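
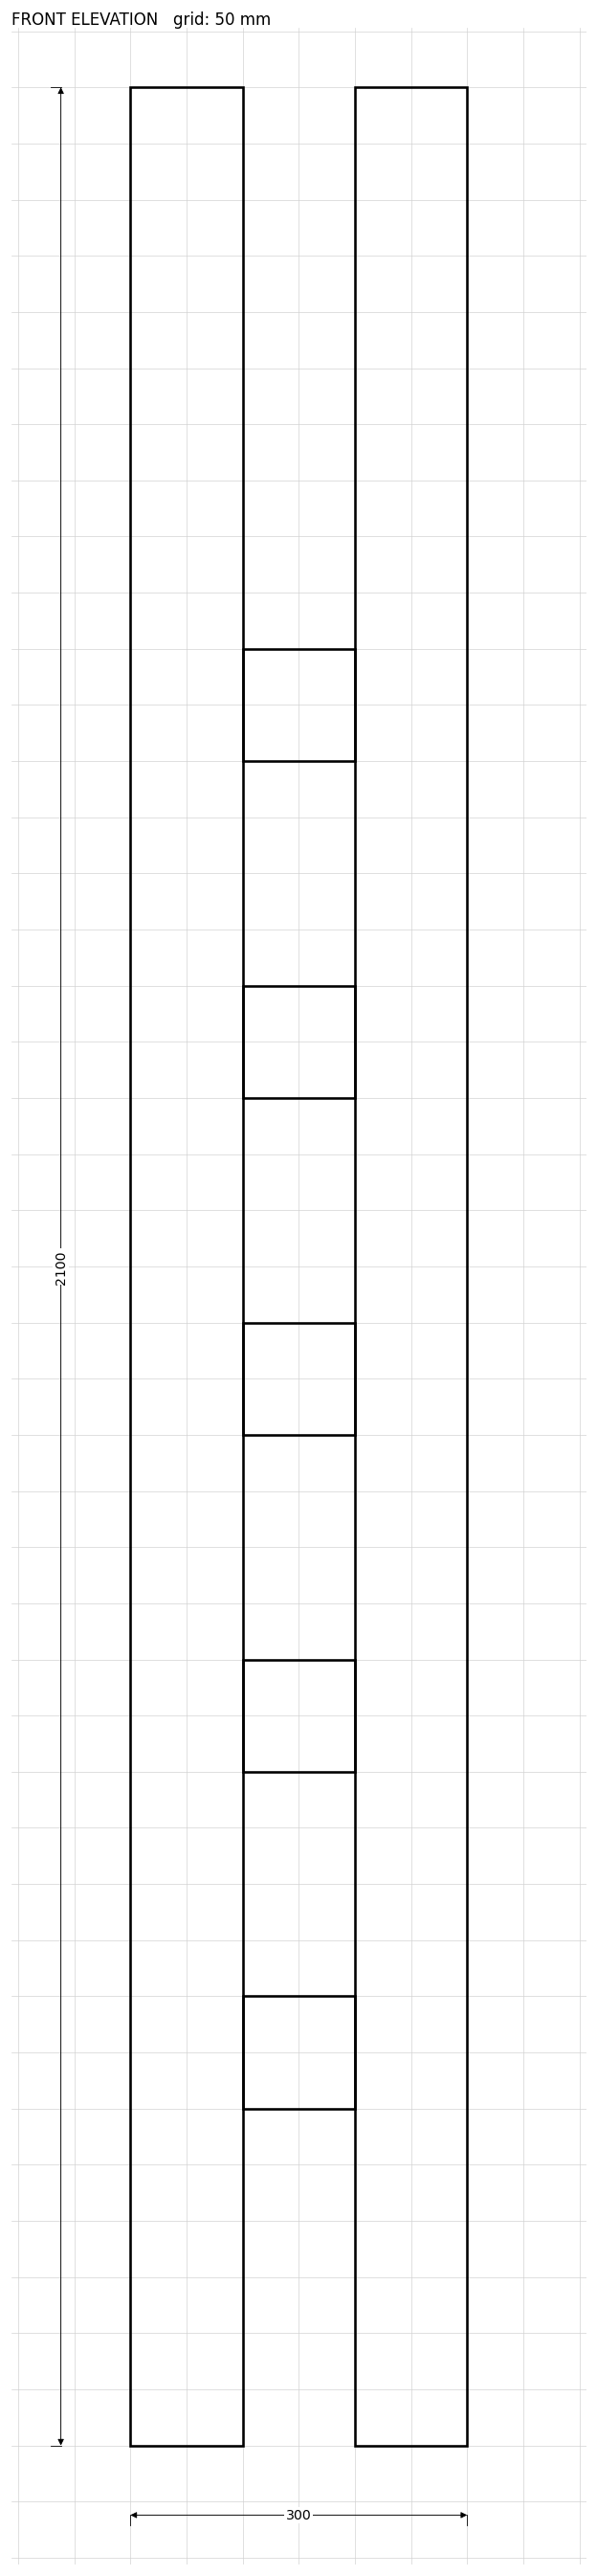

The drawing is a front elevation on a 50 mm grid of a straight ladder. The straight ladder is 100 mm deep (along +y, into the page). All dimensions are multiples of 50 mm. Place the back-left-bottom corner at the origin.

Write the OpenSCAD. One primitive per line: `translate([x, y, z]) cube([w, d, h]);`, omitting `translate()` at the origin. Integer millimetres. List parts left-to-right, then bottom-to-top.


cube([100, 100, 2100]);
translate([100, 0, 300]) cube([100, 100, 100]);
translate([100, 0, 600]) cube([100, 100, 100]);
translate([100, 0, 900]) cube([100, 100, 100]);
translate([100, 0, 1200]) cube([100, 100, 100]);
translate([100, 0, 1500]) cube([100, 100, 100]);
translate([200, 0, 0]) cube([100, 100, 2100]);


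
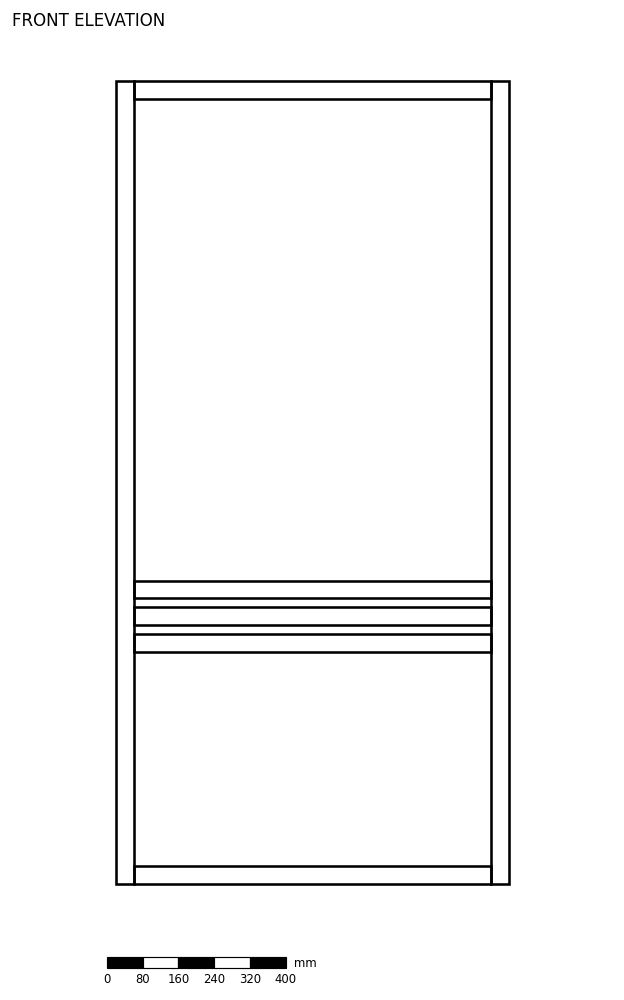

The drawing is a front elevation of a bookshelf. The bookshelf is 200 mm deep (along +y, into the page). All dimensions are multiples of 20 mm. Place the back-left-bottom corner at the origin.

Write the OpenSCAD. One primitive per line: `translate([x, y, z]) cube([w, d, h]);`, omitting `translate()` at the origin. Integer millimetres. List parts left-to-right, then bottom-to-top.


cube([40, 200, 1800]);
translate([40, 0, 0]) cube([800, 200, 40]);
translate([40, 0, 520]) cube([800, 200, 40]);
translate([40, 0, 580]) cube([800, 200, 40]);
translate([40, 0, 640]) cube([800, 200, 40]);
translate([40, 0, 1760]) cube([800, 200, 40]);
translate([840, 0, 0]) cube([40, 200, 1800]);


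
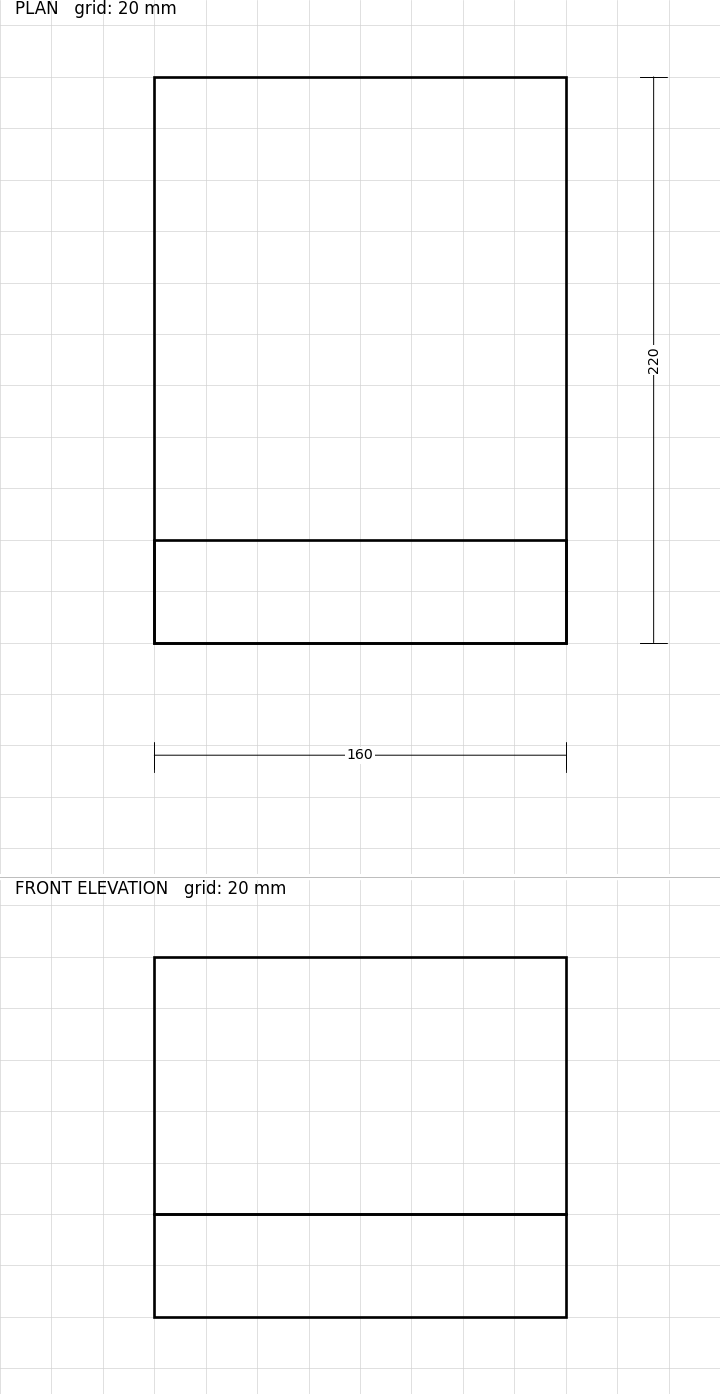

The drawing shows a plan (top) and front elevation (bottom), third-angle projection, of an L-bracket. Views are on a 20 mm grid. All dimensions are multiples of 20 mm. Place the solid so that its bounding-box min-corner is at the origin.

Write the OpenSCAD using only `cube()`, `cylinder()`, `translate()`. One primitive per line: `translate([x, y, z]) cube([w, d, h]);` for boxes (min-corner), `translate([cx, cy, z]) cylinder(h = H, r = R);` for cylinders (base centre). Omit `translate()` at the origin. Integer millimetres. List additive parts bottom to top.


cube([160, 220, 40]);
translate([0, 0, 40]) cube([160, 40, 100]);


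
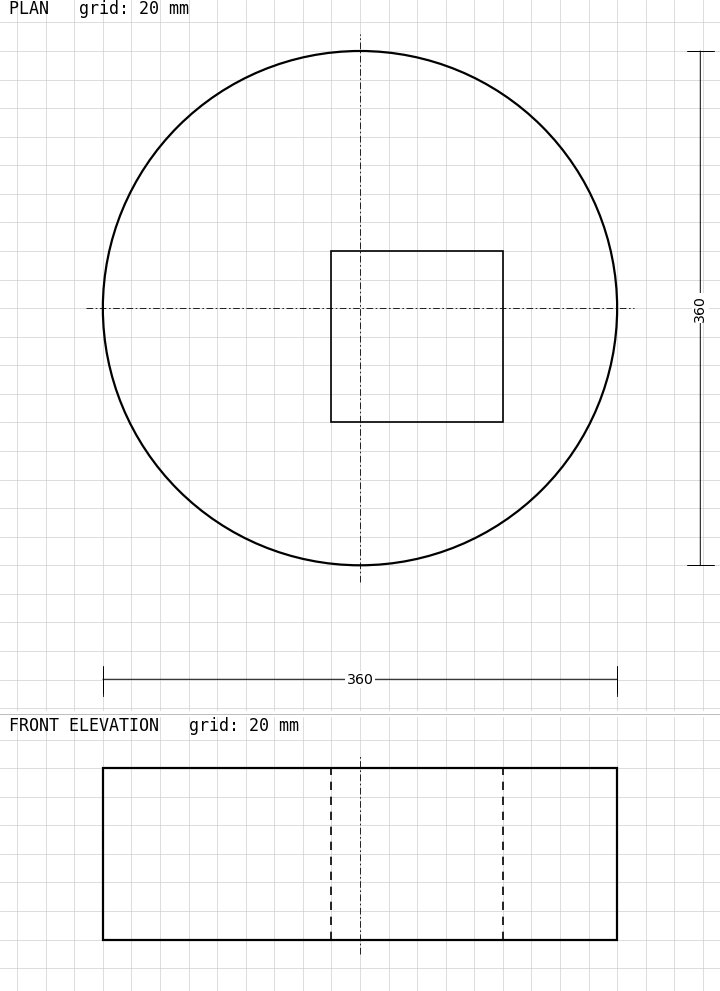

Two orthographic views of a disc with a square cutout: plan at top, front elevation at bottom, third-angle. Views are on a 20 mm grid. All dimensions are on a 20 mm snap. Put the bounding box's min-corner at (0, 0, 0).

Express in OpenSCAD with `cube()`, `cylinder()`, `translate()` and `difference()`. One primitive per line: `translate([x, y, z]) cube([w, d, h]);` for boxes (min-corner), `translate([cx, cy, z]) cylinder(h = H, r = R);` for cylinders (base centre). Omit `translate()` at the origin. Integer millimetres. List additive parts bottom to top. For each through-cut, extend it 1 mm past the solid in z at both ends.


difference() {
  translate([180, 180, 0]) cylinder(h = 120, r = 180);
  translate([160, 100, -1]) cube([120, 120, 122]);
}


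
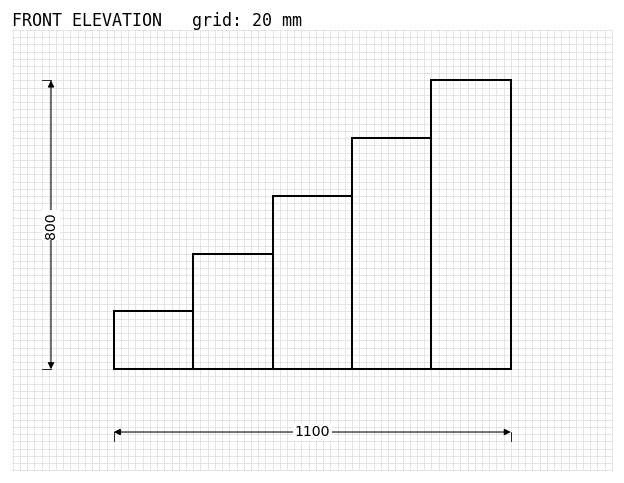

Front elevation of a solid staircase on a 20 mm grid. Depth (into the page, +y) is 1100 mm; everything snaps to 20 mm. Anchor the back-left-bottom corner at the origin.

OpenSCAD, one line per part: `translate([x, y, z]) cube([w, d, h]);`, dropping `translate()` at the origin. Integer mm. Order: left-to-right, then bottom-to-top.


cube([220, 1100, 160]);
translate([220, 0, 0]) cube([220, 1100, 320]);
translate([440, 0, 0]) cube([220, 1100, 480]);
translate([660, 0, 0]) cube([220, 1100, 640]);
translate([880, 0, 0]) cube([220, 1100, 800]);


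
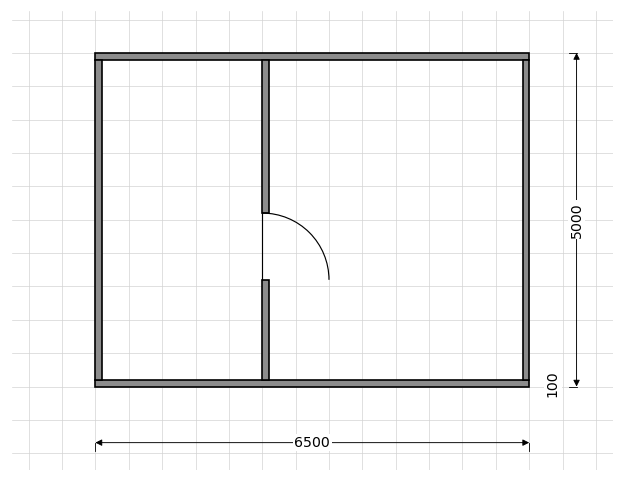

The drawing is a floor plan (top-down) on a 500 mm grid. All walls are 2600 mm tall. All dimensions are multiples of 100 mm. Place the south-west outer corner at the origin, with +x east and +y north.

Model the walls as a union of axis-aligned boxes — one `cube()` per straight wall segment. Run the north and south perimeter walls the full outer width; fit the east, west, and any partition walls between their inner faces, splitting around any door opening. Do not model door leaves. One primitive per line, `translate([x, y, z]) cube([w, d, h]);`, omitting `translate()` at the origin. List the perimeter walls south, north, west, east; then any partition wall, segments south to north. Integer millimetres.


cube([6500, 100, 2600]);
translate([0, 4900, 0]) cube([6500, 100, 2600]);
translate([0, 100, 0]) cube([100, 4800, 2600]);
translate([6400, 100, 0]) cube([100, 4800, 2600]);
translate([2500, 100, 0]) cube([100, 1500, 2600]);
translate([2500, 2600, 0]) cube([100, 2300, 2600]);


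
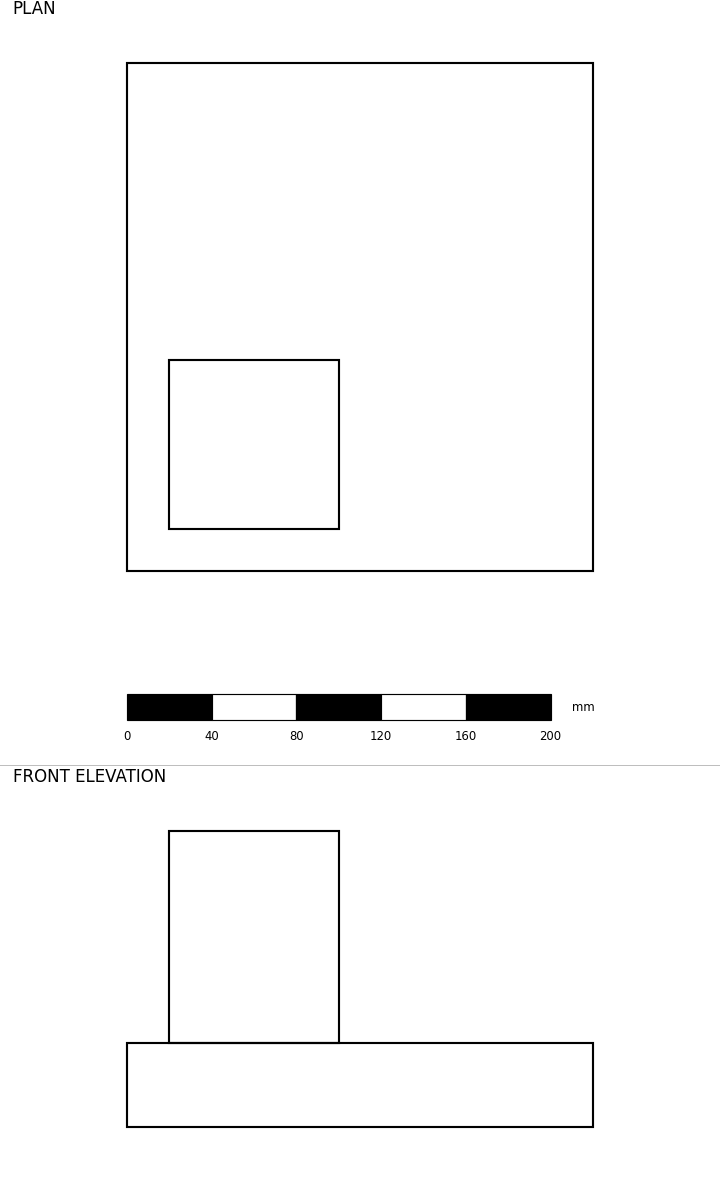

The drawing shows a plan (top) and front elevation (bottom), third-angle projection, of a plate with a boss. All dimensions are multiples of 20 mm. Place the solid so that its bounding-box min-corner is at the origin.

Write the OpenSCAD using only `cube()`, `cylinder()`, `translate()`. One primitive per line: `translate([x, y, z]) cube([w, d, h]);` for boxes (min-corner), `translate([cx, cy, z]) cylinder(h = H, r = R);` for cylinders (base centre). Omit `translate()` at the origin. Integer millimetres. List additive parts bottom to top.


cube([220, 240, 40]);
translate([20, 20, 40]) cube([80, 80, 100]);


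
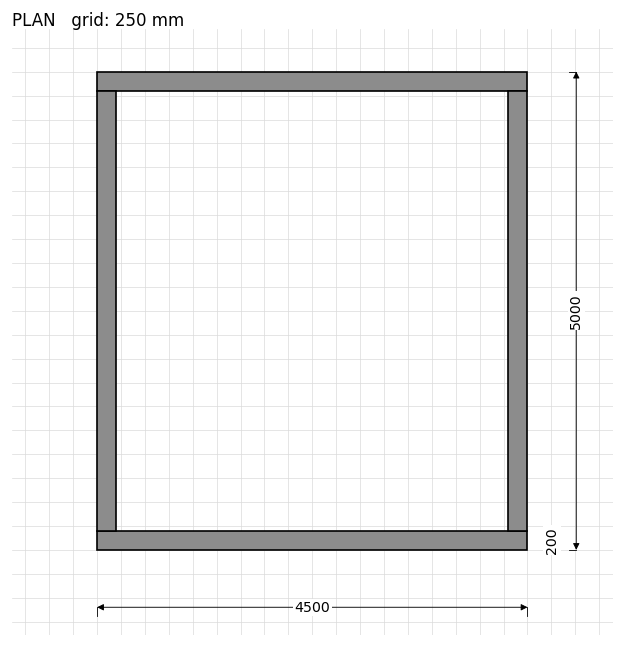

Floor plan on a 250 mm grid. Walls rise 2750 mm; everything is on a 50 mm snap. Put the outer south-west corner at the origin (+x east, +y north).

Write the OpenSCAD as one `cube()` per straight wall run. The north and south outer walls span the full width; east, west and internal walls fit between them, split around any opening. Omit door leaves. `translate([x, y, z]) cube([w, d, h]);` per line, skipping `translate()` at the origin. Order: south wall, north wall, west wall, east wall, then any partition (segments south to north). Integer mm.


cube([4500, 200, 2750]);
translate([0, 4800, 0]) cube([4500, 200, 2750]);
translate([0, 200, 0]) cube([200, 4600, 2750]);
translate([4300, 200, 0]) cube([200, 4600, 2750]);


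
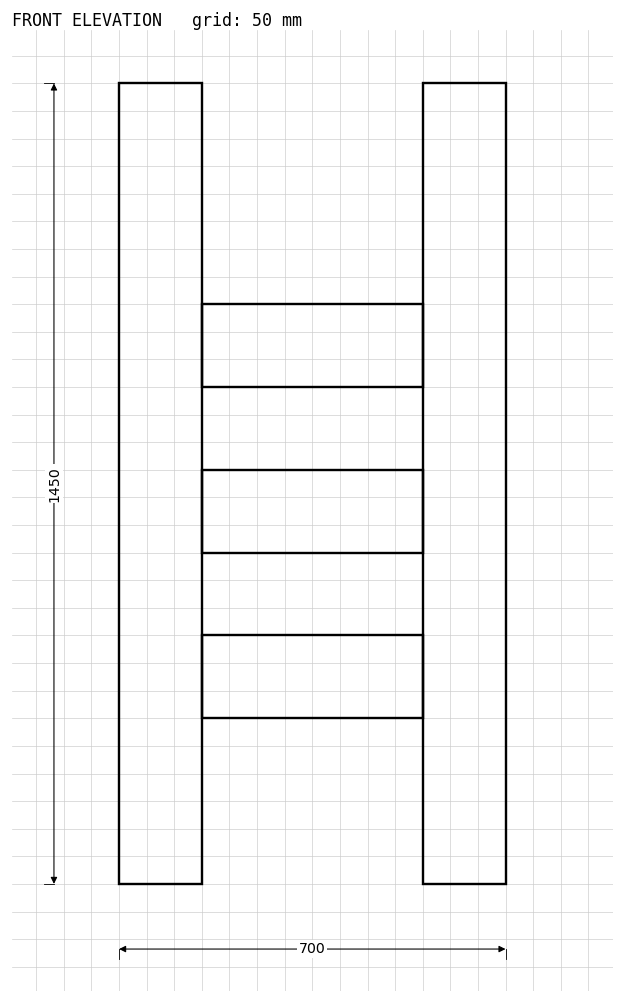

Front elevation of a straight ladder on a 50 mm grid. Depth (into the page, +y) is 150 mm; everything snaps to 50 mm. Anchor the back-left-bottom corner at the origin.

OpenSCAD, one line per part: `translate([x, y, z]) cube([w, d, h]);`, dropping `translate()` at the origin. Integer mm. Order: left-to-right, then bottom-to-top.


cube([150, 150, 1450]);
translate([150, 0, 300]) cube([400, 150, 150]);
translate([150, 0, 600]) cube([400, 150, 150]);
translate([150, 0, 900]) cube([400, 150, 150]);
translate([550, 0, 0]) cube([150, 150, 1450]);


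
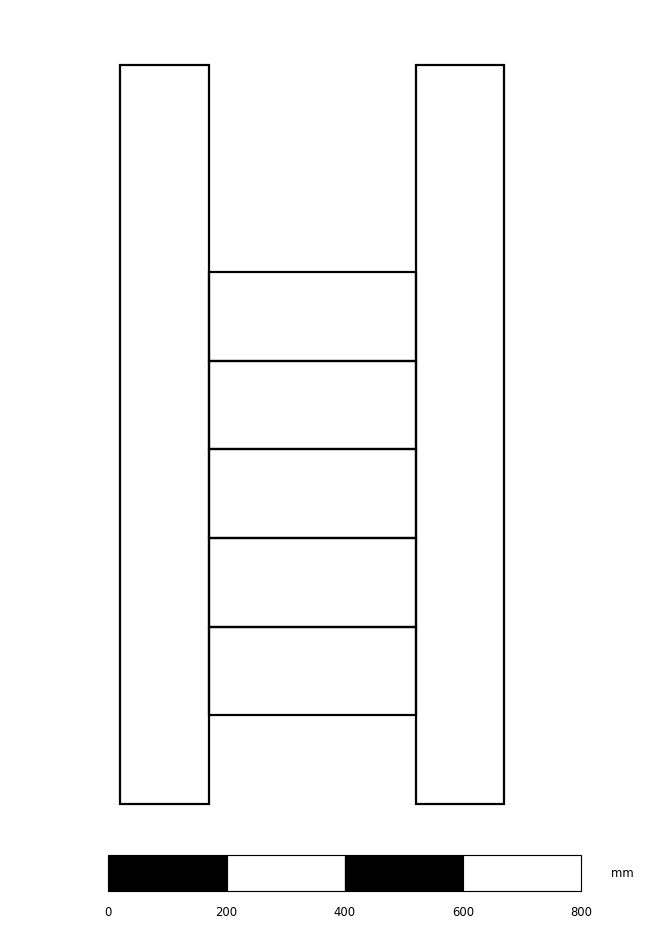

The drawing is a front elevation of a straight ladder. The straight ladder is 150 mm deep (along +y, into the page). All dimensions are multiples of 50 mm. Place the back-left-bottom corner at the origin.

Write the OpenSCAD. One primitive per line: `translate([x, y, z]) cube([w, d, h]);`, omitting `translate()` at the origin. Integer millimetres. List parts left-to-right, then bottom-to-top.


cube([150, 150, 1250]);
translate([150, 0, 150]) cube([350, 150, 150]);
translate([150, 0, 300]) cube([350, 150, 150]);
translate([150, 0, 450]) cube([350, 150, 150]);
translate([150, 0, 600]) cube([350, 150, 150]);
translate([150, 0, 750]) cube([350, 150, 150]);
translate([500, 0, 0]) cube([150, 150, 1250]);


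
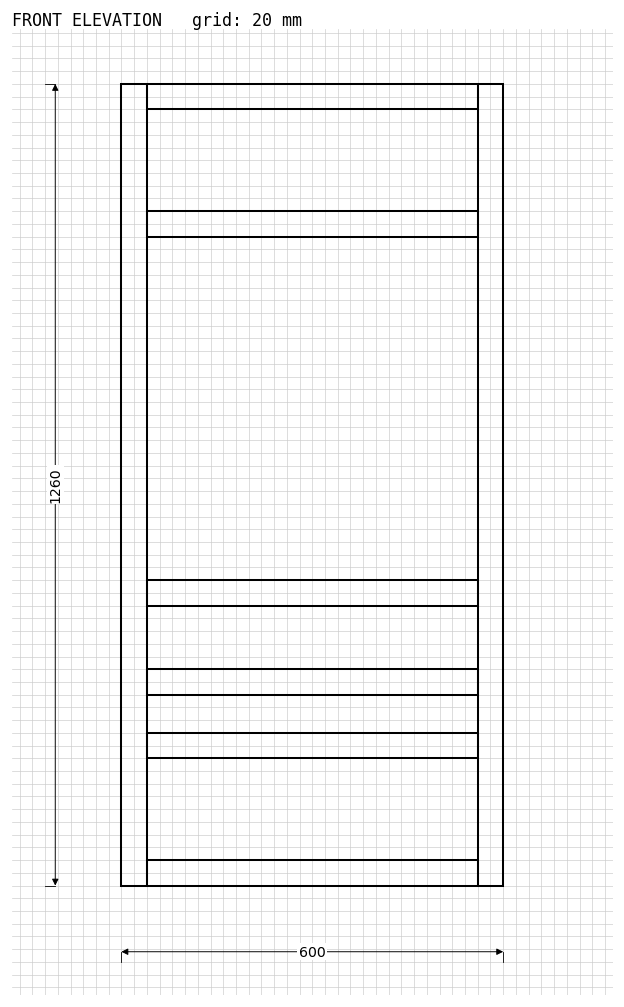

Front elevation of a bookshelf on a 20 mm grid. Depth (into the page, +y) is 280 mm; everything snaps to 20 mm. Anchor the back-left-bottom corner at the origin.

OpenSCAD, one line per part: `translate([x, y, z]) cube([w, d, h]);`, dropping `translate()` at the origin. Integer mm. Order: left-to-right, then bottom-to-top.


cube([40, 280, 1260]);
translate([40, 0, 0]) cube([520, 280, 40]);
translate([40, 0, 200]) cube([520, 280, 40]);
translate([40, 0, 300]) cube([520, 280, 40]);
translate([40, 0, 440]) cube([520, 280, 40]);
translate([40, 0, 1020]) cube([520, 280, 40]);
translate([40, 0, 1220]) cube([520, 280, 40]);
translate([560, 0, 0]) cube([40, 280, 1260]);


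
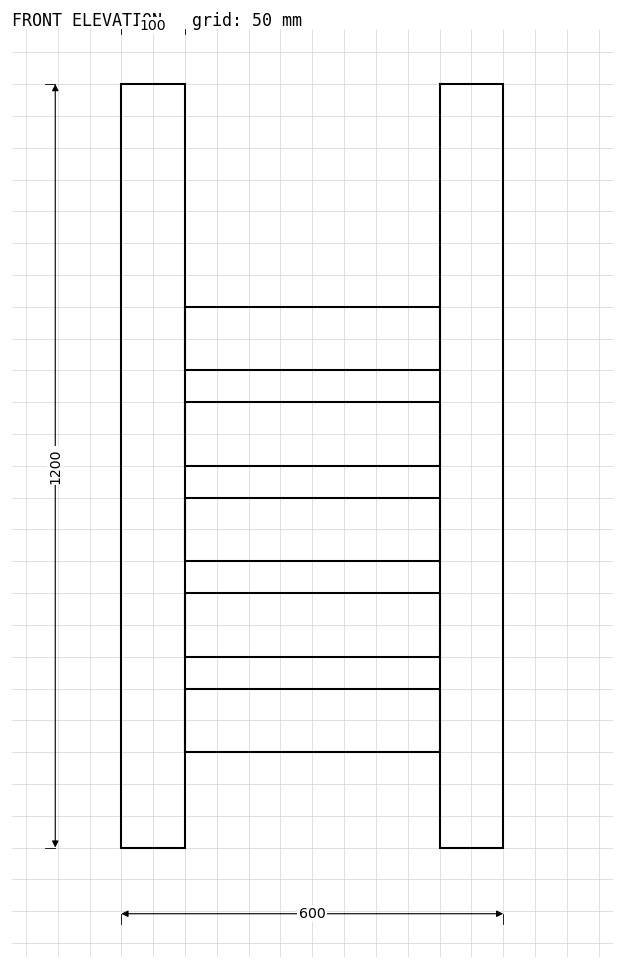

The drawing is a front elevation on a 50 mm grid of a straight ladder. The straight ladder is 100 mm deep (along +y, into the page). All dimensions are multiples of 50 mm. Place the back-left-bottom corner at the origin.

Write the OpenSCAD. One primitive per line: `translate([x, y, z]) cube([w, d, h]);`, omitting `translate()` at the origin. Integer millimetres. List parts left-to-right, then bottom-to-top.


cube([100, 100, 1200]);
translate([100, 0, 150]) cube([400, 100, 100]);
translate([100, 0, 300]) cube([400, 100, 100]);
translate([100, 0, 450]) cube([400, 100, 100]);
translate([100, 0, 600]) cube([400, 100, 100]);
translate([100, 0, 750]) cube([400, 100, 100]);
translate([500, 0, 0]) cube([100, 100, 1200]);


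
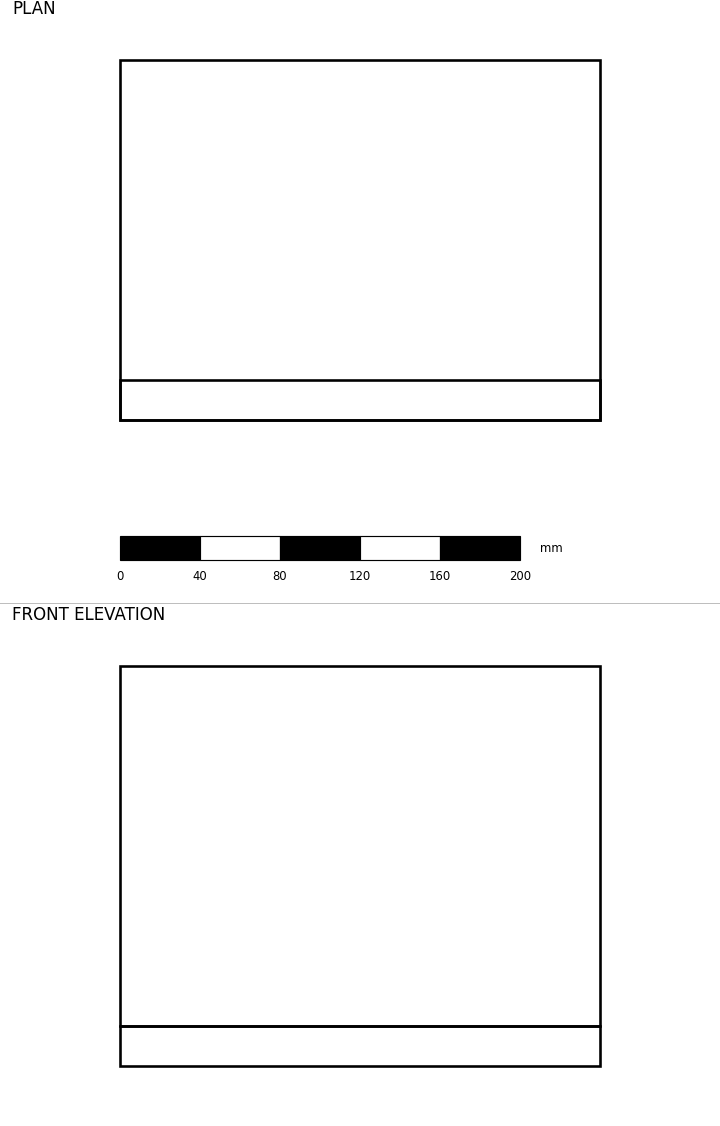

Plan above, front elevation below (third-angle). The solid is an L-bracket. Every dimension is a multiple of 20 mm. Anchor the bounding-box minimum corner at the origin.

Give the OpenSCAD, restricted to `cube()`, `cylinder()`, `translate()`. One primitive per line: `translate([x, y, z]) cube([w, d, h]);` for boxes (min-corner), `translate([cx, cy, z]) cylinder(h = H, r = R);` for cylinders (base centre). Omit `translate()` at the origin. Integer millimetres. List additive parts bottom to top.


cube([240, 180, 20]);
translate([0, 0, 20]) cube([240, 20, 180]);


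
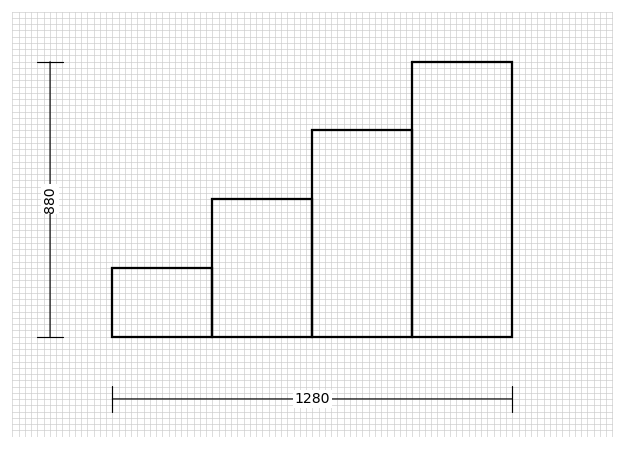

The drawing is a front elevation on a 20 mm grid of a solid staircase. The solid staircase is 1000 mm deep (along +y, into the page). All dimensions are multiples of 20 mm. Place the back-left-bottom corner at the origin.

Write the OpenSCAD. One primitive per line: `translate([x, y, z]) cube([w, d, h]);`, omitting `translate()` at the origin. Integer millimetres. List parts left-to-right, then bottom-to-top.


cube([320, 1000, 220]);
translate([320, 0, 0]) cube([320, 1000, 440]);
translate([640, 0, 0]) cube([320, 1000, 660]);
translate([960, 0, 0]) cube([320, 1000, 880]);


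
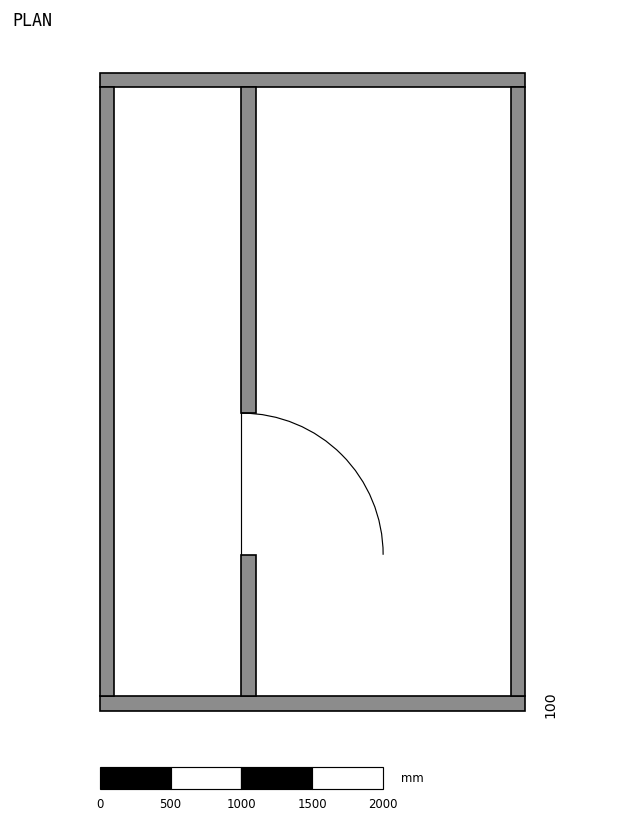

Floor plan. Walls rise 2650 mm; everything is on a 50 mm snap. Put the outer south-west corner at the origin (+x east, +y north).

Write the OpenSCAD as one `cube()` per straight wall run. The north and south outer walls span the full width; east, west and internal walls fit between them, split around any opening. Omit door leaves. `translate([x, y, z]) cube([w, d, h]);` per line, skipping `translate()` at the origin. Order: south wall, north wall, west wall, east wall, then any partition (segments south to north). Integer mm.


cube([3000, 100, 2650]);
translate([0, 4400, 0]) cube([3000, 100, 2650]);
translate([0, 100, 0]) cube([100, 4300, 2650]);
translate([2900, 100, 0]) cube([100, 4300, 2650]);
translate([1000, 100, 0]) cube([100, 1000, 2650]);
translate([1000, 2100, 0]) cube([100, 2300, 2650]);


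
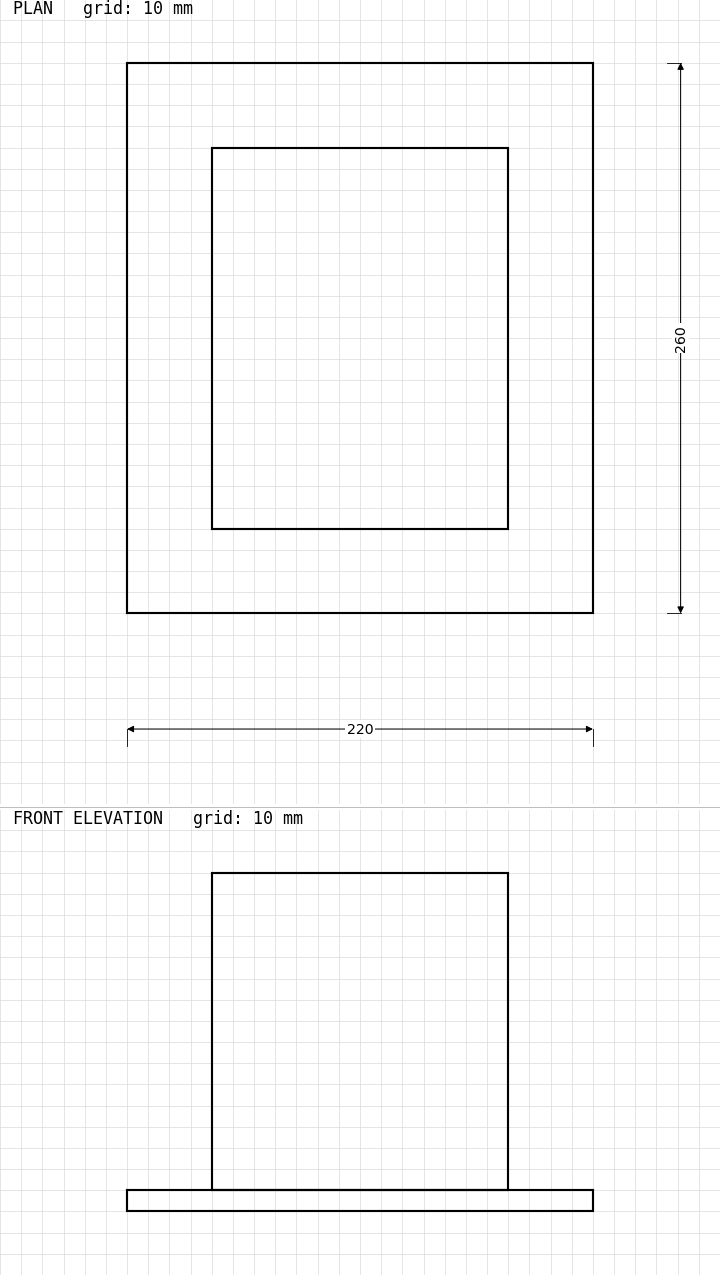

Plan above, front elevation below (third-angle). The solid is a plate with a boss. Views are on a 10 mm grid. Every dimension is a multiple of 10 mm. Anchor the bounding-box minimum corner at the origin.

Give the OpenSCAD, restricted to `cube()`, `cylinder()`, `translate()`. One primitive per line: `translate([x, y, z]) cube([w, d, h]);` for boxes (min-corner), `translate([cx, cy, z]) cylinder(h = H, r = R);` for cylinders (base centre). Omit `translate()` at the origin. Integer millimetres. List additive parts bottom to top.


cube([220, 260, 10]);
translate([40, 40, 10]) cube([140, 180, 150]);


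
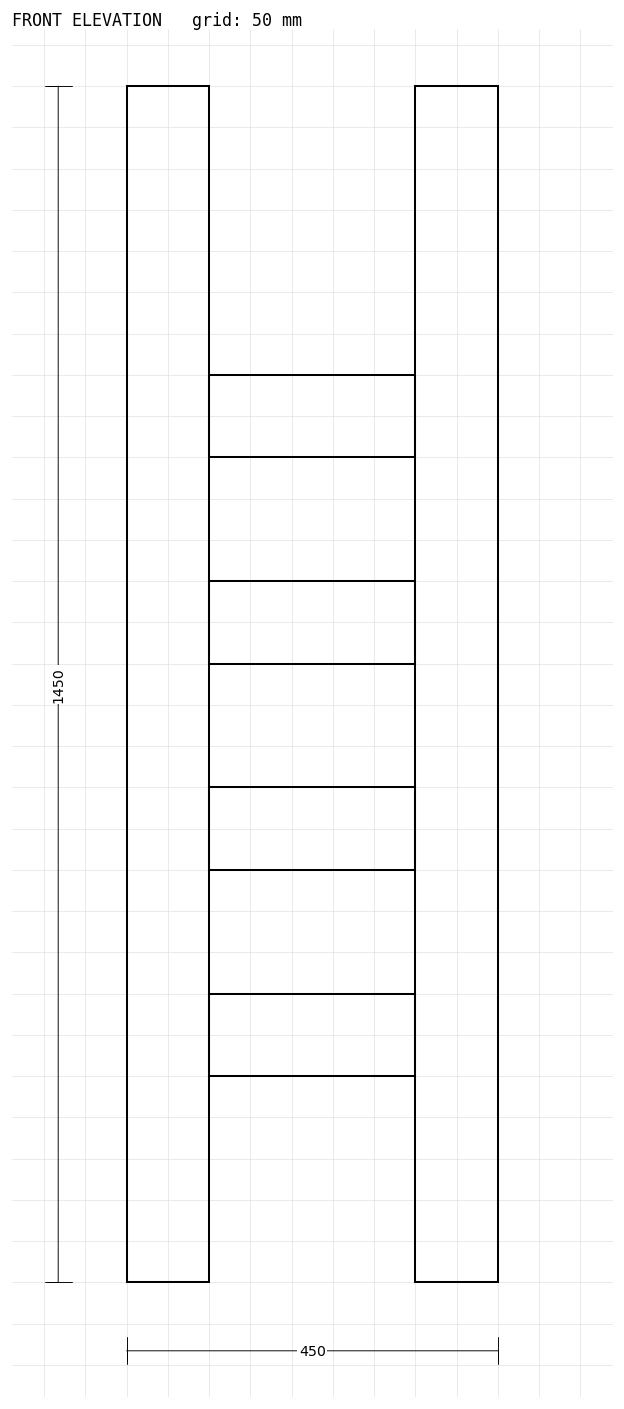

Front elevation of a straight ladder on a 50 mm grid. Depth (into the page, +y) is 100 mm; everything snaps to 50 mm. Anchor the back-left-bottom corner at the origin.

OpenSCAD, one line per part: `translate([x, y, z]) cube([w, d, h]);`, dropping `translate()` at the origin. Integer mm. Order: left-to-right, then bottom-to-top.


cube([100, 100, 1450]);
translate([100, 0, 250]) cube([250, 100, 100]);
translate([100, 0, 500]) cube([250, 100, 100]);
translate([100, 0, 750]) cube([250, 100, 100]);
translate([100, 0, 1000]) cube([250, 100, 100]);
translate([350, 0, 0]) cube([100, 100, 1450]);


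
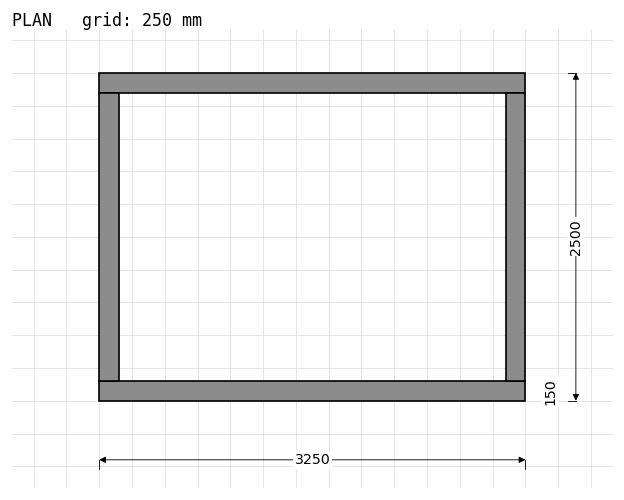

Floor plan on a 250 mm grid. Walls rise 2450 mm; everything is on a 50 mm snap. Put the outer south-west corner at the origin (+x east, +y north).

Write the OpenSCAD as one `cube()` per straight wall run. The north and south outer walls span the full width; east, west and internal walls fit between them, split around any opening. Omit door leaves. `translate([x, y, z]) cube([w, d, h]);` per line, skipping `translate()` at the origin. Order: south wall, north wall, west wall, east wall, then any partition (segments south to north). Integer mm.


cube([3250, 150, 2450]);
translate([0, 2350, 0]) cube([3250, 150, 2450]);
translate([0, 150, 0]) cube([150, 2200, 2450]);
translate([3100, 150, 0]) cube([150, 2200, 2450]);


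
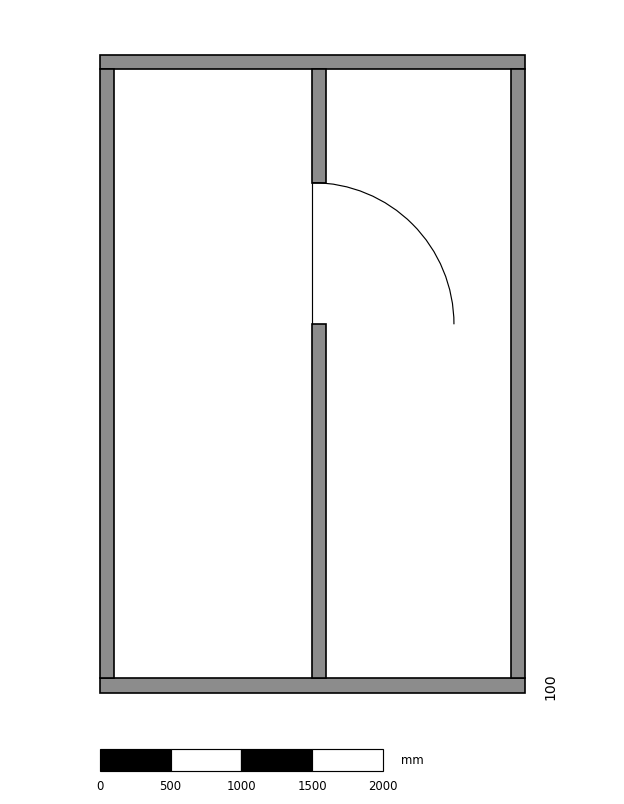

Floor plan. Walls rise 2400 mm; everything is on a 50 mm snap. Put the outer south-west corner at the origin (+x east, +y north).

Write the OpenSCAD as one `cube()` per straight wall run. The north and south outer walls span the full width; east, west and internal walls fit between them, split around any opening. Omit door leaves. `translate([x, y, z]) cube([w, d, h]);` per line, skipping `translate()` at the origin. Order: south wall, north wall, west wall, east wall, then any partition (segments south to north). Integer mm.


cube([3000, 100, 2400]);
translate([0, 4400, 0]) cube([3000, 100, 2400]);
translate([0, 100, 0]) cube([100, 4300, 2400]);
translate([2900, 100, 0]) cube([100, 4300, 2400]);
translate([1500, 100, 0]) cube([100, 2500, 2400]);
translate([1500, 3600, 0]) cube([100, 800, 2400]);


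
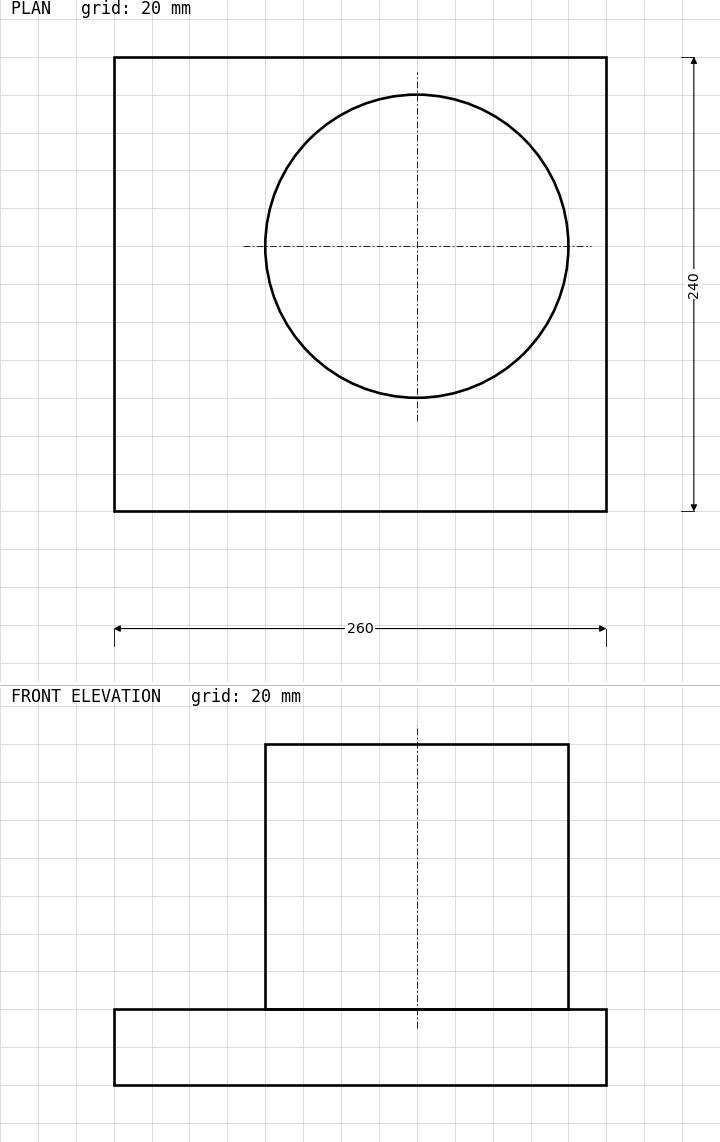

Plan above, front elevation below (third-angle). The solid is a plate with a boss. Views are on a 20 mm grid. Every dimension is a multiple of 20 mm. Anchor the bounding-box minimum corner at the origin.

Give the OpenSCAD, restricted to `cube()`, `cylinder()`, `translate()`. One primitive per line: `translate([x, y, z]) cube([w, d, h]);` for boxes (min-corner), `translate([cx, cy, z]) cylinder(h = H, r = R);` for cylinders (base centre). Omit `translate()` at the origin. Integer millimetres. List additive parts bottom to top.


cube([260, 240, 40]);
translate([160, 140, 40]) cylinder(h = 140, r = 80);


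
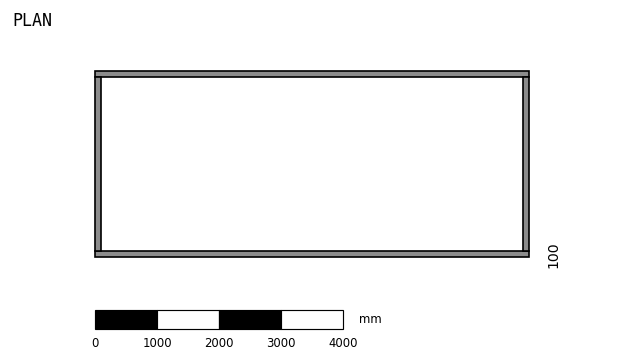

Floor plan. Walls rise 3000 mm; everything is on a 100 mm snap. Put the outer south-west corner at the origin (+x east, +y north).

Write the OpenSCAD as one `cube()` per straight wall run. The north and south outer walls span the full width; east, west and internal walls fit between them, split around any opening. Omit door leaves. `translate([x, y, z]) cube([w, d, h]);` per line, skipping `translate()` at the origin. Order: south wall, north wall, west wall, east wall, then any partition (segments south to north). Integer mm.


cube([7000, 100, 3000]);
translate([0, 2900, 0]) cube([7000, 100, 3000]);
translate([0, 100, 0]) cube([100, 2800, 3000]);
translate([6900, 100, 0]) cube([100, 2800, 3000]);


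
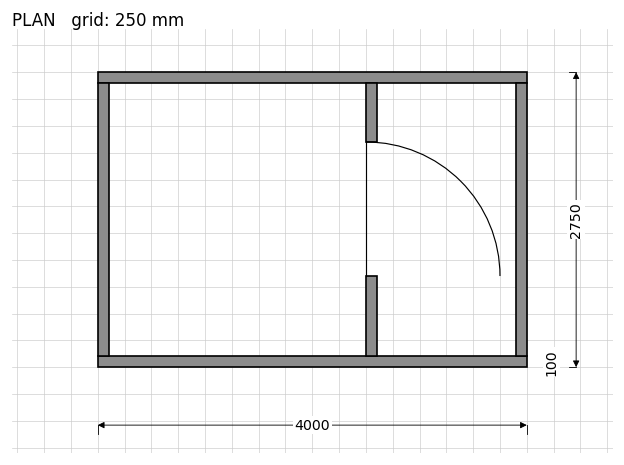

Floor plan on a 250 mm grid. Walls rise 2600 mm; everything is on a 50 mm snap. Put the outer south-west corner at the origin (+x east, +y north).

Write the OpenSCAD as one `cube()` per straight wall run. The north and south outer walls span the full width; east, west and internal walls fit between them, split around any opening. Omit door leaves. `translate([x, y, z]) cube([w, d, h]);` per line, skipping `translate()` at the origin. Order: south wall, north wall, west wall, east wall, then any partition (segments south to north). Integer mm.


cube([4000, 100, 2600]);
translate([0, 2650, 0]) cube([4000, 100, 2600]);
translate([0, 100, 0]) cube([100, 2550, 2600]);
translate([3900, 100, 0]) cube([100, 2550, 2600]);
translate([2500, 100, 0]) cube([100, 750, 2600]);
translate([2500, 2100, 0]) cube([100, 550, 2600]);


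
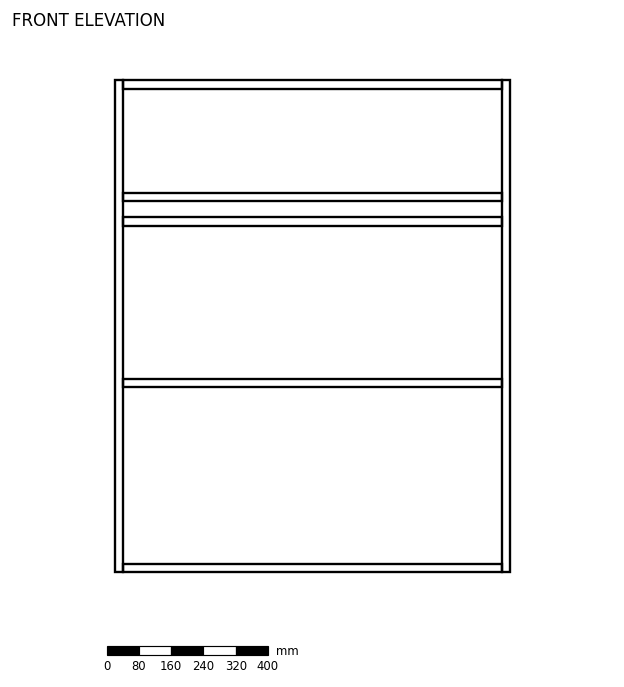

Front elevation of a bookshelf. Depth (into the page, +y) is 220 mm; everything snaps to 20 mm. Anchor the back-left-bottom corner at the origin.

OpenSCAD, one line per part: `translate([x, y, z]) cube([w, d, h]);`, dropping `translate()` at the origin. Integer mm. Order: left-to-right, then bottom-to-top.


cube([20, 220, 1220]);
translate([20, 0, 0]) cube([940, 220, 20]);
translate([20, 0, 460]) cube([940, 220, 20]);
translate([20, 0, 860]) cube([940, 220, 20]);
translate([20, 0, 920]) cube([940, 220, 20]);
translate([20, 0, 1200]) cube([940, 220, 20]);
translate([960, 0, 0]) cube([20, 220, 1220]);


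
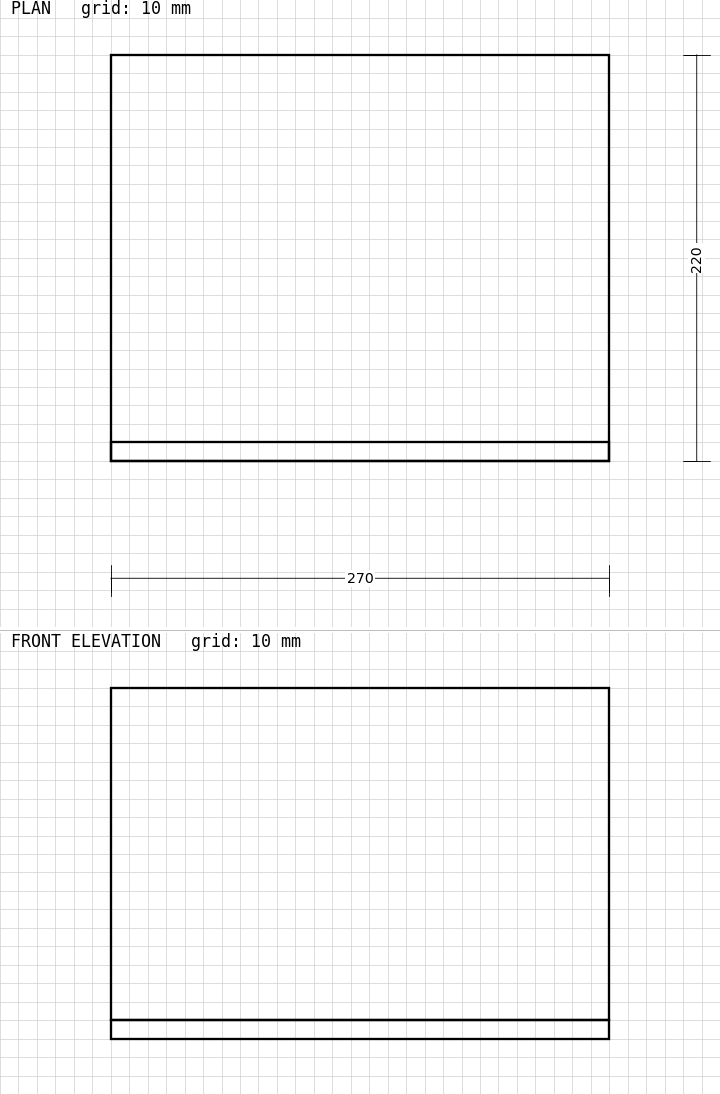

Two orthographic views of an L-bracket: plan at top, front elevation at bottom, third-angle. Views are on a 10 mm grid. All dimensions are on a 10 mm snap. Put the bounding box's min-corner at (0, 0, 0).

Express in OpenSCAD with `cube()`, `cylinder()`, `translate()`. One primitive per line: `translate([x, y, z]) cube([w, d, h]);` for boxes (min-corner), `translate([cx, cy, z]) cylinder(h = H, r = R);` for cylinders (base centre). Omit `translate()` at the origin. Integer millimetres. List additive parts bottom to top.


cube([270, 220, 10]);
translate([0, 0, 10]) cube([270, 10, 180]);


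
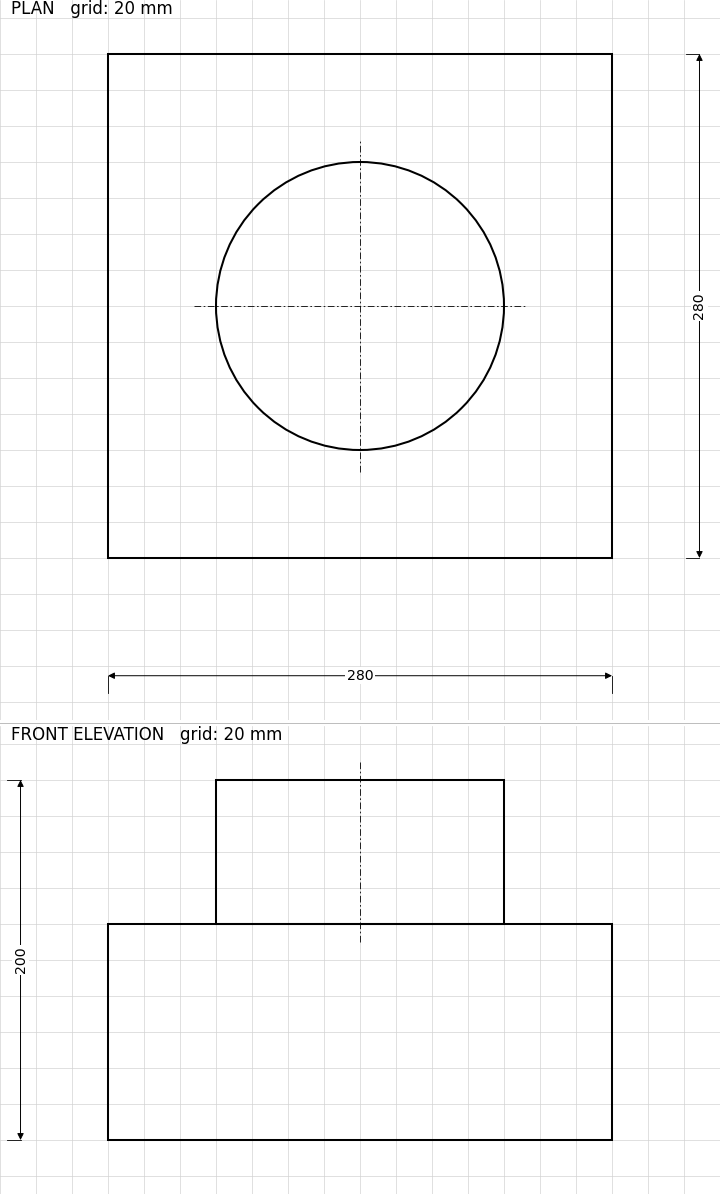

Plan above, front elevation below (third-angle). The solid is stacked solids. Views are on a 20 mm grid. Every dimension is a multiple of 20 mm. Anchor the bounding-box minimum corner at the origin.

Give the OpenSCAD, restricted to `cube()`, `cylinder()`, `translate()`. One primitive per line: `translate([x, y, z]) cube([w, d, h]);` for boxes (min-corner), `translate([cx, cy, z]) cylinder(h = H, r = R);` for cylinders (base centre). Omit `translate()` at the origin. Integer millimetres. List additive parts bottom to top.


cube([280, 280, 120]);
translate([140, 140, 120]) cylinder(h = 80, r = 80);


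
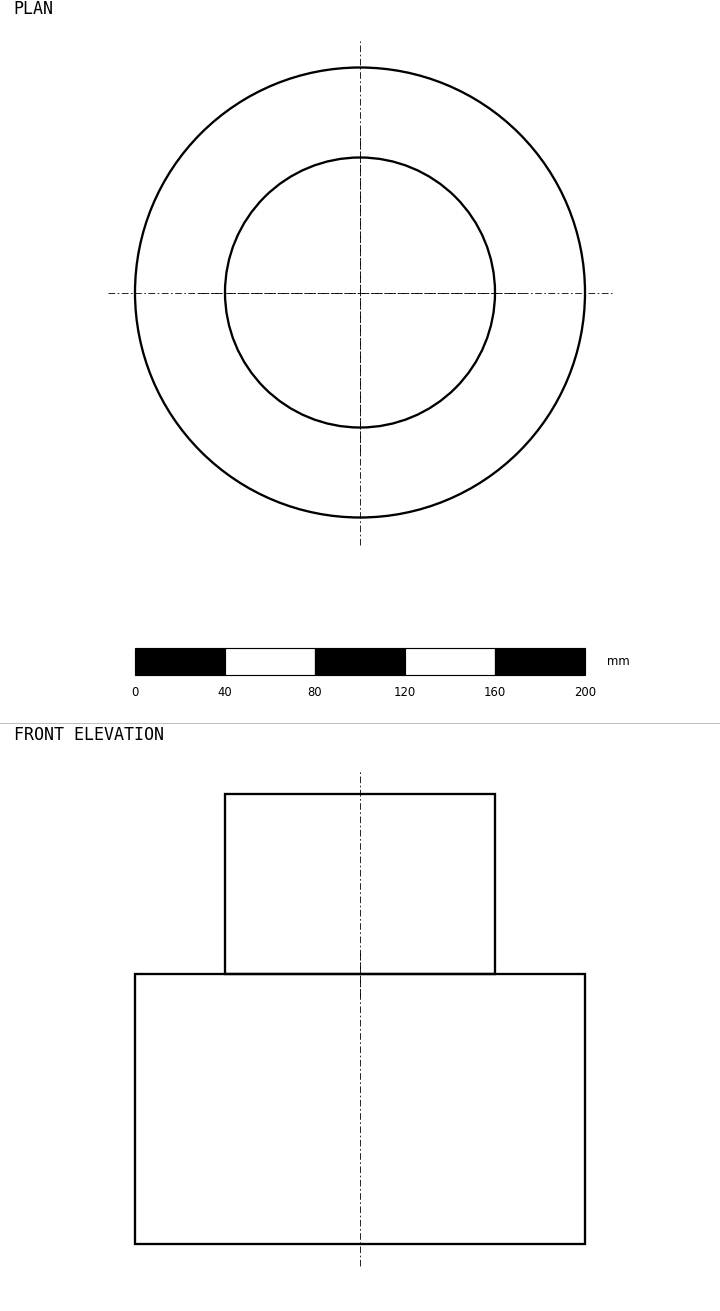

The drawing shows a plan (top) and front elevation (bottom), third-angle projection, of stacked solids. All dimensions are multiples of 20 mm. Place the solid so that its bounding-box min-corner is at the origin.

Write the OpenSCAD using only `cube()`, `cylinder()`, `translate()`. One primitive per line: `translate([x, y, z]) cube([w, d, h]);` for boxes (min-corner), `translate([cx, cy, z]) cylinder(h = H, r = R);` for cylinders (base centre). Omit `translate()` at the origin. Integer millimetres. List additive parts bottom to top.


translate([100, 100, 0]) cylinder(h = 120, r = 100);
translate([100, 100, 120]) cylinder(h = 80, r = 60);


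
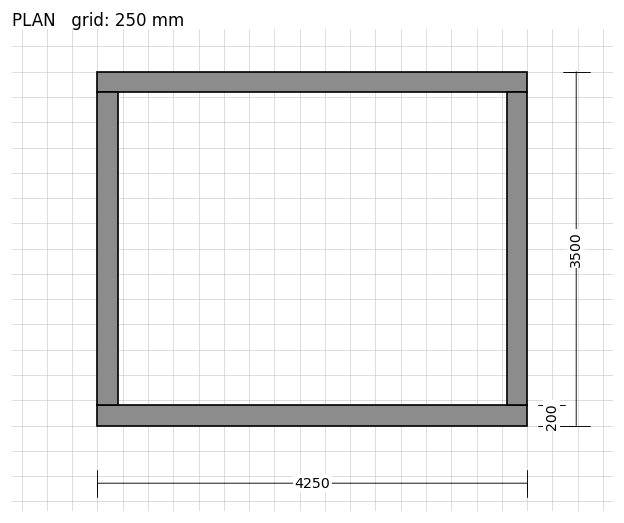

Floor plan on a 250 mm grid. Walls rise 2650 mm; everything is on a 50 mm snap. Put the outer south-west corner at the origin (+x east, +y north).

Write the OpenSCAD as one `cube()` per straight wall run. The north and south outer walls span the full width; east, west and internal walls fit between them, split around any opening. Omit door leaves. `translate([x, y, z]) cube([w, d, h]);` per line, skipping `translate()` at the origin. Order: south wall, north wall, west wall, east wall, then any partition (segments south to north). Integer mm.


cube([4250, 200, 2650]);
translate([0, 3300, 0]) cube([4250, 200, 2650]);
translate([0, 200, 0]) cube([200, 3100, 2650]);
translate([4050, 200, 0]) cube([200, 3100, 2650]);


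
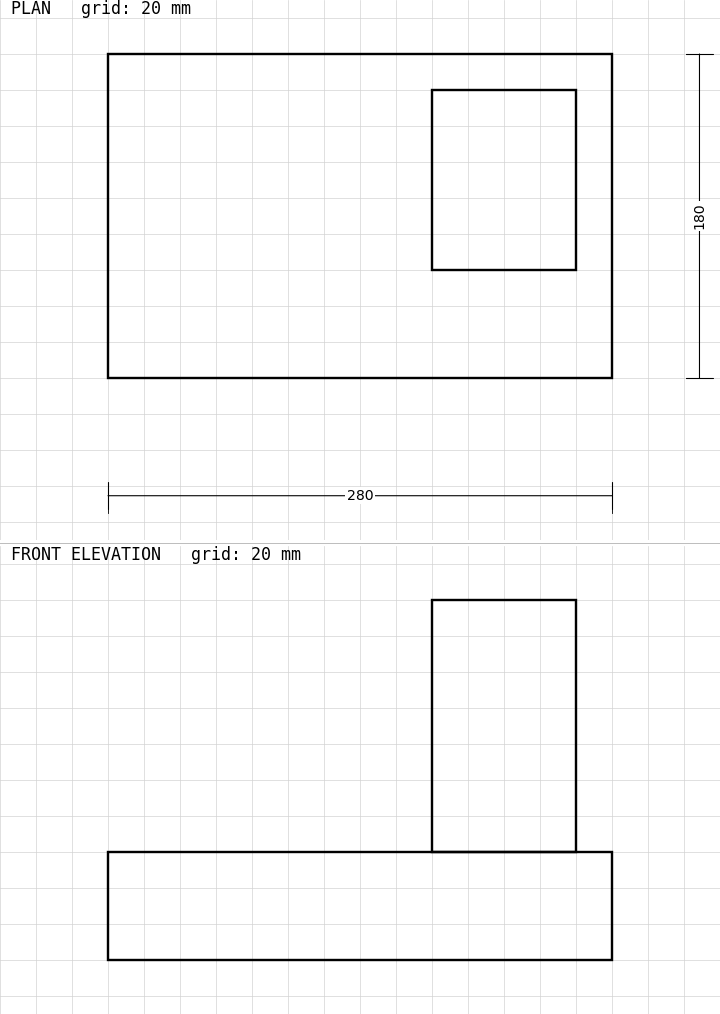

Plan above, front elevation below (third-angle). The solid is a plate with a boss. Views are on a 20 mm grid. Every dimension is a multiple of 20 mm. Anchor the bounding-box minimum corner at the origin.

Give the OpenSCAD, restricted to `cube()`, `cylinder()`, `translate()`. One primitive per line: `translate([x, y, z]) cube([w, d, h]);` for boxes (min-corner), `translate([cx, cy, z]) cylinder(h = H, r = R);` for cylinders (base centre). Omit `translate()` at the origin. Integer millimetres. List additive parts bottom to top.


cube([280, 180, 60]);
translate([180, 60, 60]) cube([80, 100, 140]);


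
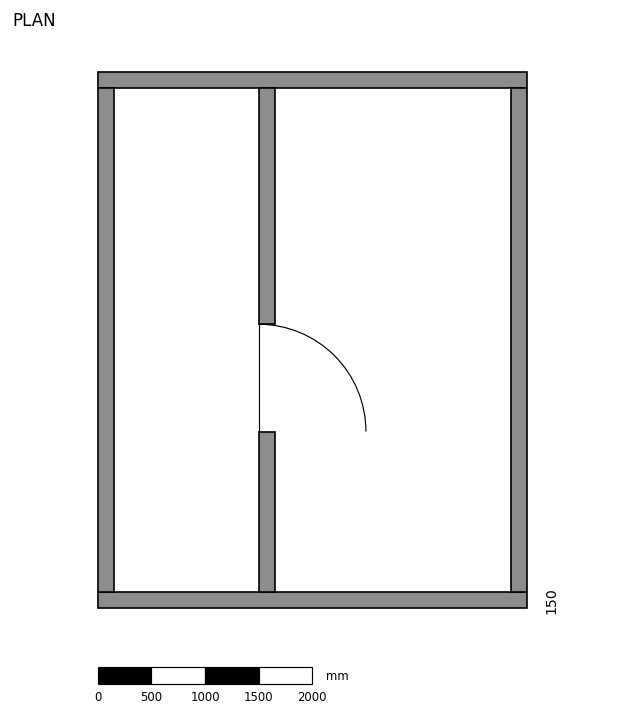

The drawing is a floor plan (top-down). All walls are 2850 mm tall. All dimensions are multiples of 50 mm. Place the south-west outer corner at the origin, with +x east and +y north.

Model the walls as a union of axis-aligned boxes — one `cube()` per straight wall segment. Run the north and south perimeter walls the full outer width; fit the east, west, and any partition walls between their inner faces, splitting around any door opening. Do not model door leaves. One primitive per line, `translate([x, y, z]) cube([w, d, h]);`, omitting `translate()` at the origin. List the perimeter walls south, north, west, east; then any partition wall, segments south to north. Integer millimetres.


cube([4000, 150, 2850]);
translate([0, 4850, 0]) cube([4000, 150, 2850]);
translate([0, 150, 0]) cube([150, 4700, 2850]);
translate([3850, 150, 0]) cube([150, 4700, 2850]);
translate([1500, 150, 0]) cube([150, 1500, 2850]);
translate([1500, 2650, 0]) cube([150, 2200, 2850]);


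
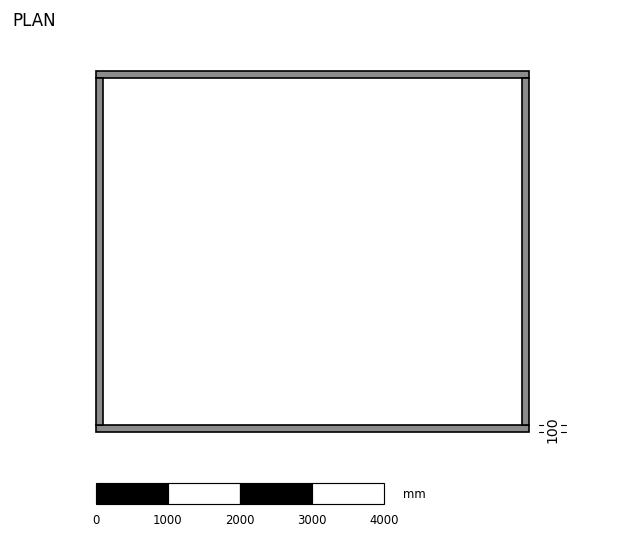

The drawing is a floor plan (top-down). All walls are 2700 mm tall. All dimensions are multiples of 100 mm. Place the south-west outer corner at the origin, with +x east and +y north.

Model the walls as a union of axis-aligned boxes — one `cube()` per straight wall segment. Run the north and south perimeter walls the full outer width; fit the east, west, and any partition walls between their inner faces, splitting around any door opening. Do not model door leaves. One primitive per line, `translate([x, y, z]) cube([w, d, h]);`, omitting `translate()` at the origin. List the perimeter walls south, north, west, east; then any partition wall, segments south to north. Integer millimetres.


cube([6000, 100, 2700]);
translate([0, 4900, 0]) cube([6000, 100, 2700]);
translate([0, 100, 0]) cube([100, 4800, 2700]);
translate([5900, 100, 0]) cube([100, 4800, 2700]);


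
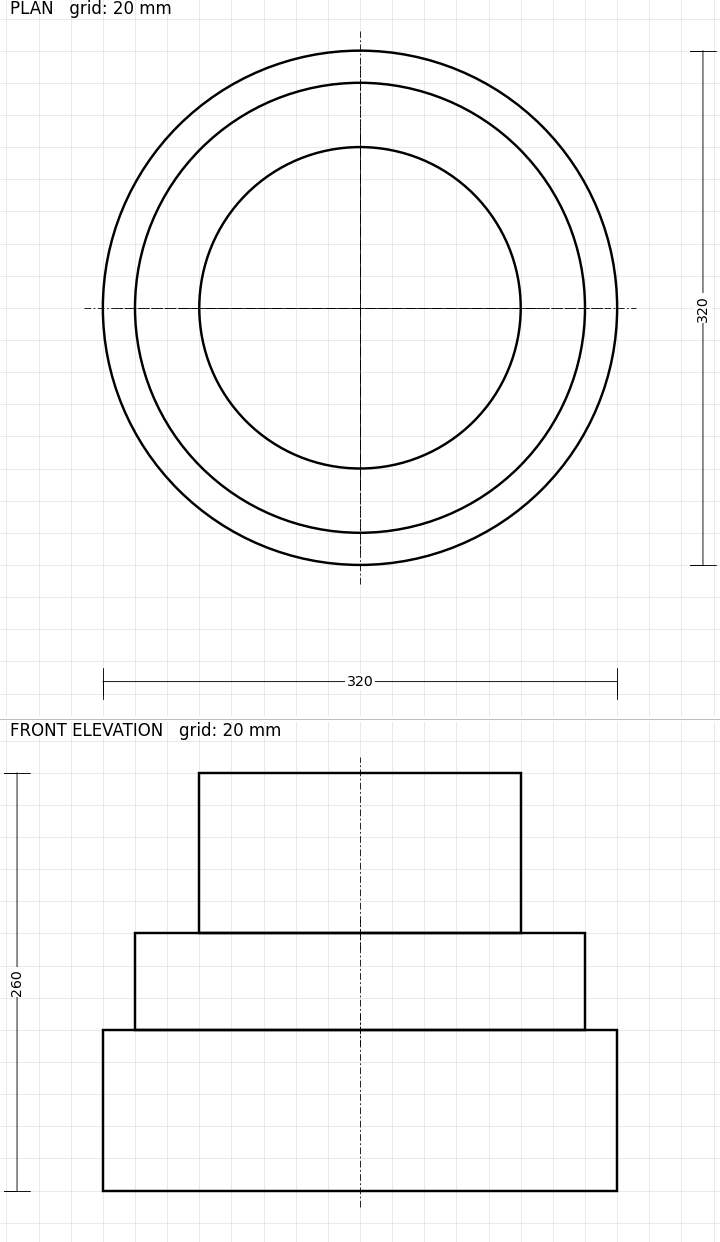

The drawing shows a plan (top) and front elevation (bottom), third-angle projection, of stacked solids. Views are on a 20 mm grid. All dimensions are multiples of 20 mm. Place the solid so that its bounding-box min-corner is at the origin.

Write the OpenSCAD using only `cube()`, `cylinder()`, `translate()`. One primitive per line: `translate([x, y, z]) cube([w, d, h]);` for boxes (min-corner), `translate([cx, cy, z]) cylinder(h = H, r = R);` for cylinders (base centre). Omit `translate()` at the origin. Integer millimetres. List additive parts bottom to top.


translate([160, 160, 0]) cylinder(h = 100, r = 160);
translate([160, 160, 100]) cylinder(h = 60, r = 140);
translate([160, 160, 160]) cylinder(h = 100, r = 100);


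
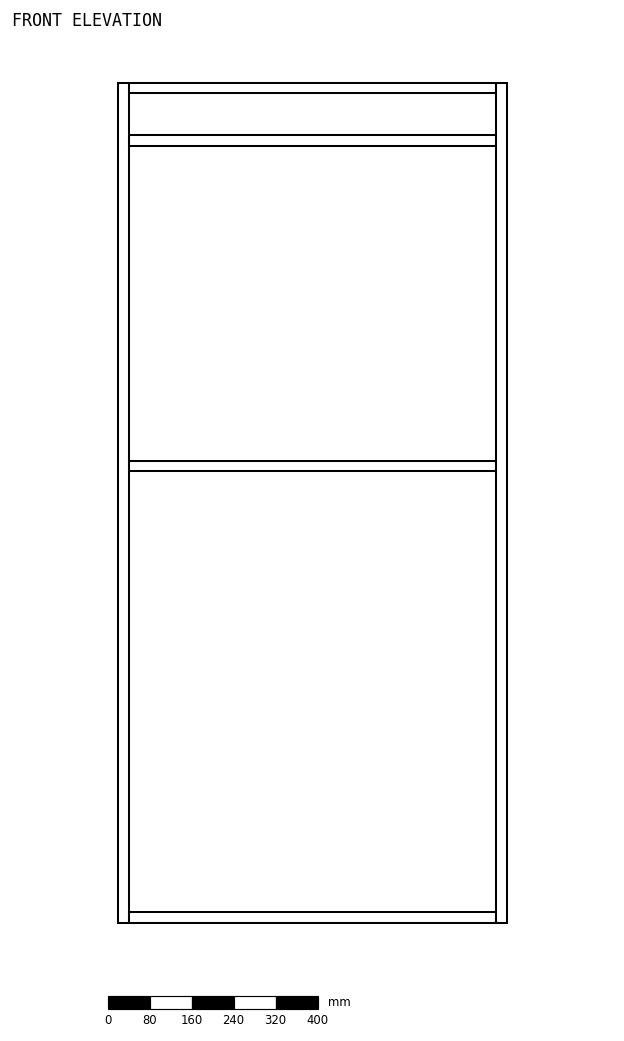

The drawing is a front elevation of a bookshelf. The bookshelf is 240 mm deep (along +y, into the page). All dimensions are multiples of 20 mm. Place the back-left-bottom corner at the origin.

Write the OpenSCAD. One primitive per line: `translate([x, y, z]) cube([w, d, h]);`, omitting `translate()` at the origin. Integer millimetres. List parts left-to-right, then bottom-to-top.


cube([20, 240, 1600]);
translate([20, 0, 0]) cube([700, 240, 20]);
translate([20, 0, 860]) cube([700, 240, 20]);
translate([20, 0, 1480]) cube([700, 240, 20]);
translate([20, 0, 1580]) cube([700, 240, 20]);
translate([720, 0, 0]) cube([20, 240, 1600]);


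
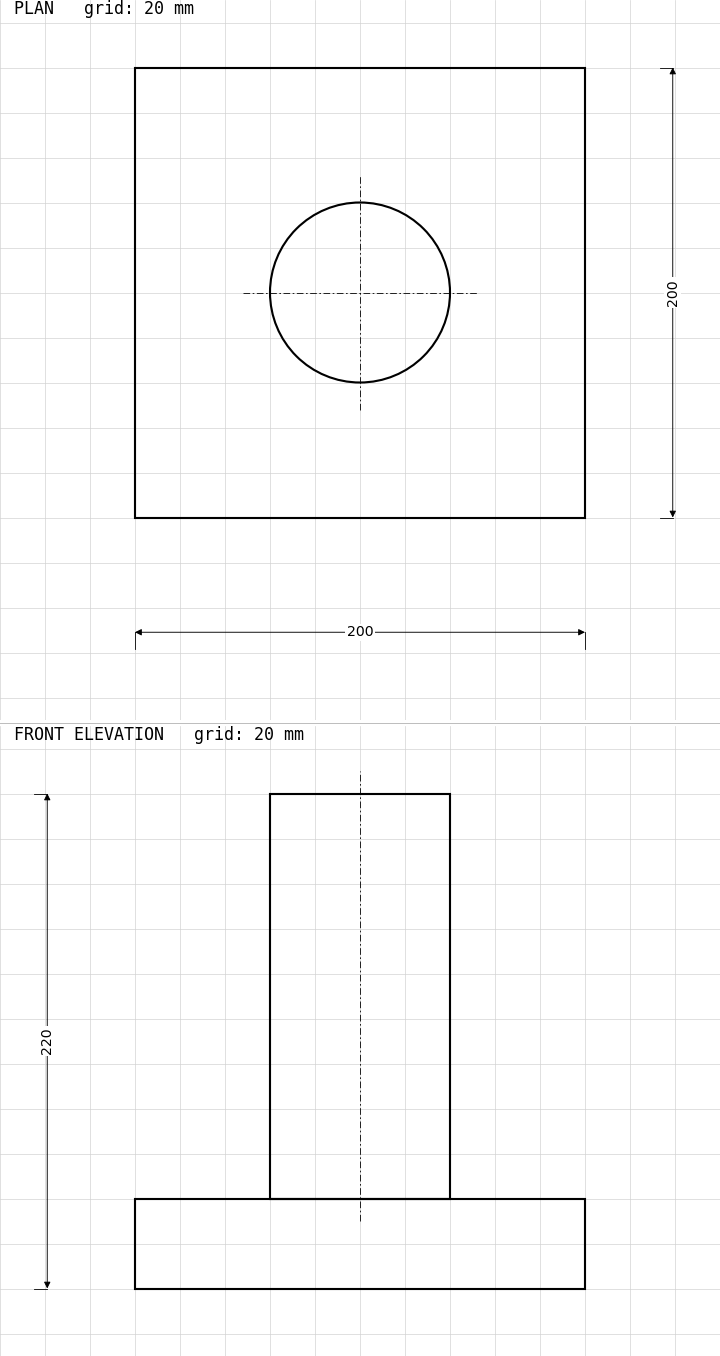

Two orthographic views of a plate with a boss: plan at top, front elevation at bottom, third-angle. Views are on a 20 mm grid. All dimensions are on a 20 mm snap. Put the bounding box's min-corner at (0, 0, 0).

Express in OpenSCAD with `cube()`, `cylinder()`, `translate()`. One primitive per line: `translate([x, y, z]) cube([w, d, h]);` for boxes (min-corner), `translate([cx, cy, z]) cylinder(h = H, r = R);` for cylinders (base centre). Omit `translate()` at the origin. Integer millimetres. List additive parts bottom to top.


cube([200, 200, 40]);
translate([100, 100, 40]) cylinder(h = 180, r = 40);


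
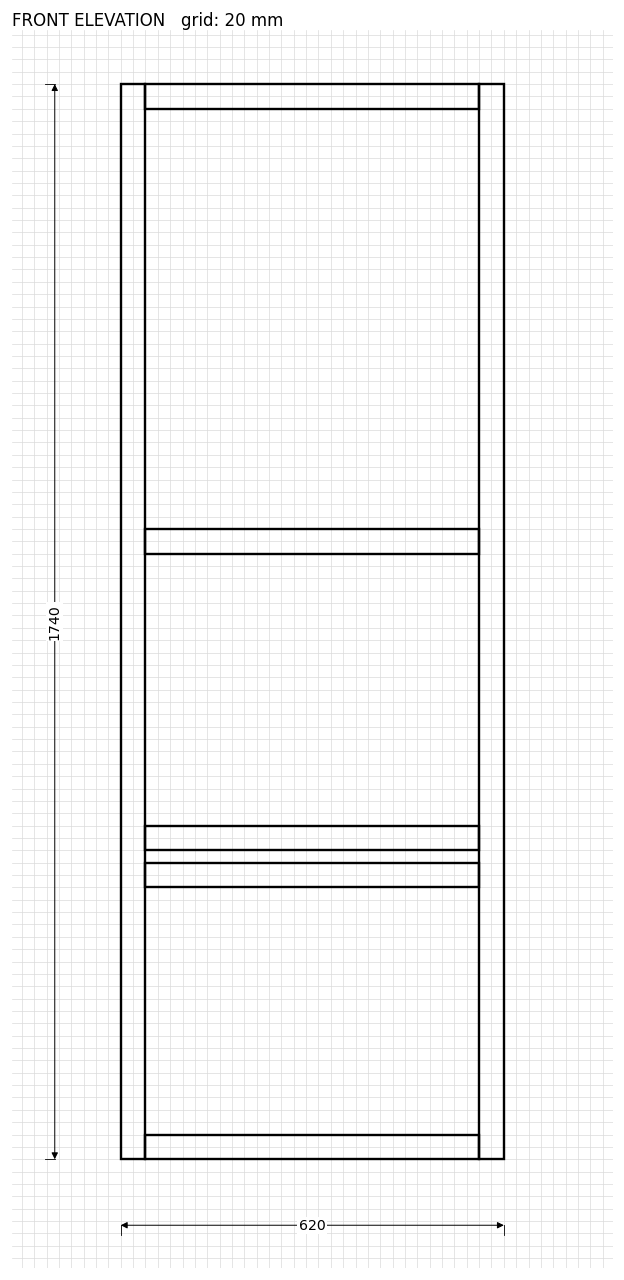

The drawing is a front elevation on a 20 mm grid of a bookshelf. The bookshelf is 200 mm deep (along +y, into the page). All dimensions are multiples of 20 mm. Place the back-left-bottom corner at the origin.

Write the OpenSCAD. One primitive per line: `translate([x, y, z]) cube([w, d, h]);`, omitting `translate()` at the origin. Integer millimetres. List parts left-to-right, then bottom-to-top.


cube([40, 200, 1740]);
translate([40, 0, 0]) cube([540, 200, 40]);
translate([40, 0, 440]) cube([540, 200, 40]);
translate([40, 0, 500]) cube([540, 200, 40]);
translate([40, 0, 980]) cube([540, 200, 40]);
translate([40, 0, 1700]) cube([540, 200, 40]);
translate([580, 0, 0]) cube([40, 200, 1740]);


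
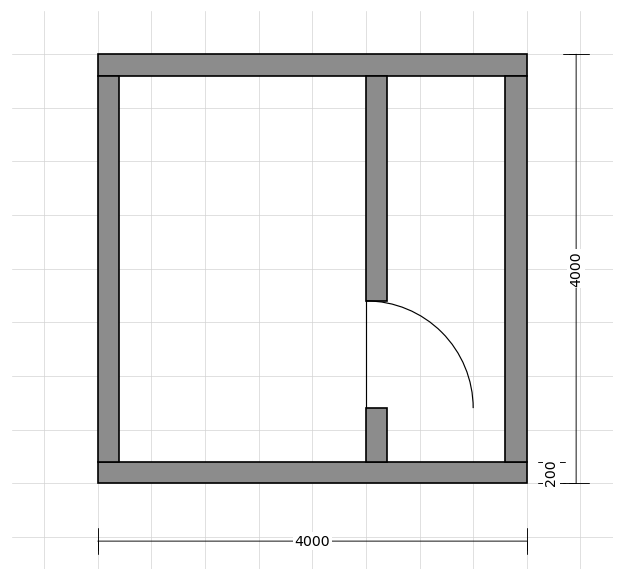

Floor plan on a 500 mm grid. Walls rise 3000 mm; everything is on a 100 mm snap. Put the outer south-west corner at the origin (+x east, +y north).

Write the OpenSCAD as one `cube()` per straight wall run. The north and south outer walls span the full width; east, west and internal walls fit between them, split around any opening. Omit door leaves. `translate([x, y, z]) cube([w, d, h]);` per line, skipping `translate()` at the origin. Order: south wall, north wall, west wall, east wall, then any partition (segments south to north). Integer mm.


cube([4000, 200, 3000]);
translate([0, 3800, 0]) cube([4000, 200, 3000]);
translate([0, 200, 0]) cube([200, 3600, 3000]);
translate([3800, 200, 0]) cube([200, 3600, 3000]);
translate([2500, 200, 0]) cube([200, 500, 3000]);
translate([2500, 1700, 0]) cube([200, 2100, 3000]);
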